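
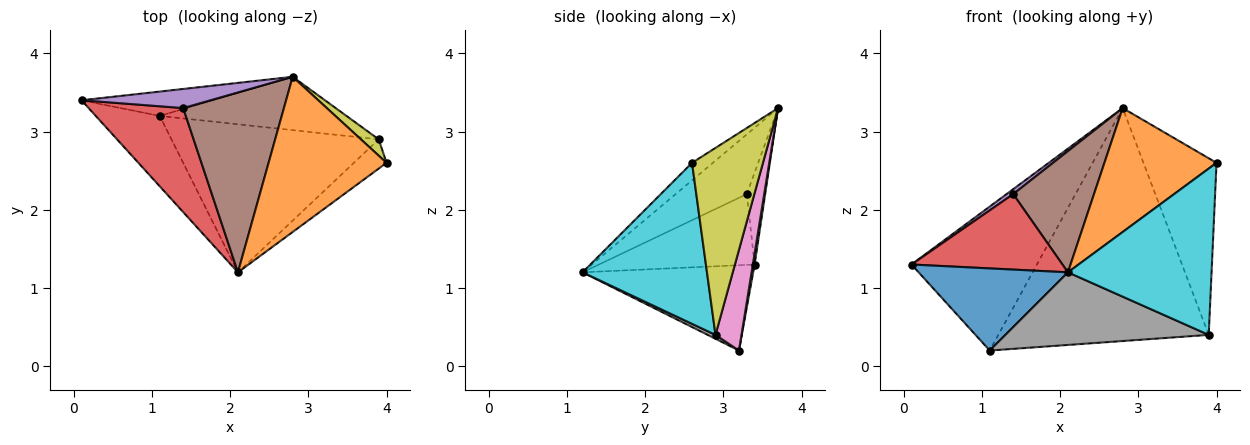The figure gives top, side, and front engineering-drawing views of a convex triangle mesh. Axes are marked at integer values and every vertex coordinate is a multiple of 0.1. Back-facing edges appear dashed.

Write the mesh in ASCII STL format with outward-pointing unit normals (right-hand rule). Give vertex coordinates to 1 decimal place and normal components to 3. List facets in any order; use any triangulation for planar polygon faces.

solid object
 facet normal -0.655 -0.573 -0.492
  outer loop
   vertex 1.1 3.2 0.2
   vertex 2.1 1.2 1.2
   vertex 0.1 3.4 1.3
  endloop
 endfacet
 facet normal -0.115 -0.620 0.776
  outer loop
   vertex 2.8 3.7 3.3
   vertex 2.1 1.2 1.2
   vertex 4.0 2.6 2.6
  endloop
 endfacet
 facet normal 0.014 0.986 -0.167
  outer loop
   vertex 2.8 3.7 3.3
   vertex 1.1 3.2 0.2
   vertex 0.1 3.4 1.3
  endloop
 endfacet
 facet normal -0.518 -0.502 0.692
  outer loop
   vertex 1.4 3.3 2.2
   vertex 0.1 3.4 1.3
   vertex 2.1 1.2 1.2
  endloop
 endfacet
 facet normal -0.568 -0.205 0.797
  outer loop
   vertex 1.4 3.3 2.2
   vertex 2.8 3.7 3.3
   vertex 0.1 3.4 1.3
  endloop
 endfacet
 facet normal -0.441 -0.501 0.744
  outer loop
   vertex 1.4 3.3 2.2
   vertex 2.1 1.2 1.2
   vertex 2.8 3.7 3.3
  endloop
 endfacet
 facet normal 0.120 0.968 -0.222
  outer loop
   vertex 3.9 2.9 0.4
   vertex 1.1 3.2 0.2
   vertex 2.8 3.7 3.3
  endloop
 endfacet
 facet normal 0.017 -0.440 -0.898
  outer loop
   vertex 3.9 2.9 0.4
   vertex 2.1 1.2 1.2
   vertex 1.1 3.2 0.2
  endloop
 endfacet
 facet normal 0.695 0.716 0.066
  outer loop
   vertex 3.9 2.9 0.4
   vertex 2.8 3.7 3.3
   vertex 4.0 2.6 2.6
  endloop
 endfacet
 facet normal 0.649 -0.749 -0.132
  outer loop
   vertex 3.9 2.9 0.4
   vertex 4.0 2.6 2.6
   vertex 2.1 1.2 1.2
  endloop
 endfacet
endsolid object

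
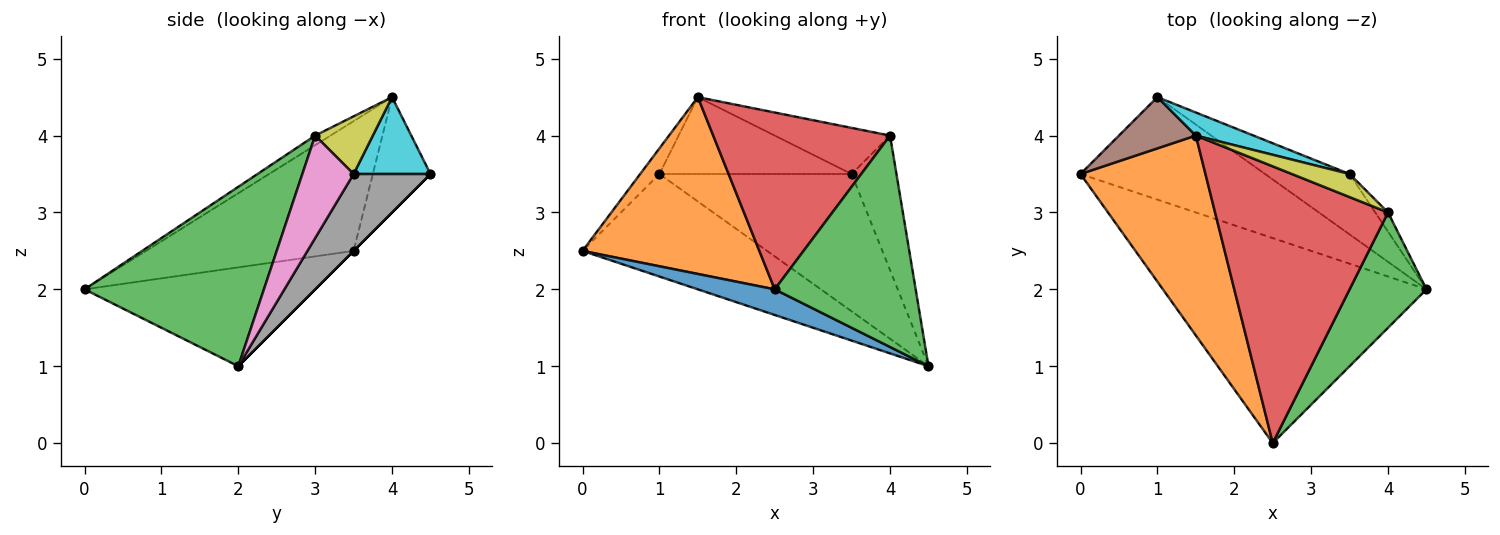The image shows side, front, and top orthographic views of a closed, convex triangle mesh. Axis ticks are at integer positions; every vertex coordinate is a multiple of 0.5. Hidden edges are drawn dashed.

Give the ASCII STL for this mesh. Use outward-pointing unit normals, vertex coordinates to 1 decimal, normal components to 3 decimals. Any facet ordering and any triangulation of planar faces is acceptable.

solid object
 facet normal -0.349 -0.116 -0.930
  outer loop
   vertex 2.5 0.0 2.0
   vertex 0.0 3.5 2.5
   vertex 4.5 2.0 1.0
  endloop
 endfacet
 facet normal -0.614 -0.523 0.591
  outer loop
   vertex 1.5 4.0 4.5
   vertex 0.0 3.5 2.5
   vertex 2.5 0.0 2.0
  endloop
 endfacet
 facet normal 0.745 -0.585 0.319
  outer loop
   vertex 4.0 3.0 4.0
   vertex 2.5 0.0 2.0
   vertex 4.5 2.0 1.0
  endloop
 endfacet
 facet normal -0.047 -0.538 0.842
  outer loop
   vertex 4.0 3.0 4.0
   vertex 1.5 4.0 4.5
   vertex 2.5 0.0 2.0
  endloop
 endfacet
 facet normal 0.000 0.707 -0.707
  outer loop
   vertex 1.0 4.5 3.5
   vertex 4.5 2.0 1.0
   vertex 0.0 3.5 2.5
  endloop
 endfacet
 facet normal -0.802 0.267 0.535
  outer loop
   vertex 1.0 4.5 3.5
   vertex 0.0 3.5 2.5
   vertex 1.5 4.0 4.5
  endloop
 endfacet
 facet normal 0.749 0.656 -0.094
  outer loop
   vertex 3.5 3.5 3.5
   vertex 4.0 3.0 4.0
   vertex 4.5 2.0 1.0
  endloop
 endfacet
 facet normal 0.344 0.860 -0.378
  outer loop
   vertex 3.5 3.5 3.5
   vertex 4.5 2.0 1.0
   vertex 1.0 4.5 3.5
  endloop
 endfacet
 facet normal 0.408 0.816 0.408
  outer loop
   vertex 3.5 3.5 3.5
   vertex 1.5 4.0 4.5
   vertex 4.0 3.0 4.0
  endloop
 endfacet
 facet normal 0.358 0.894 0.268
  outer loop
   vertex 3.5 3.5 3.5
   vertex 1.0 4.5 3.5
   vertex 1.5 4.0 4.5
  endloop
 endfacet
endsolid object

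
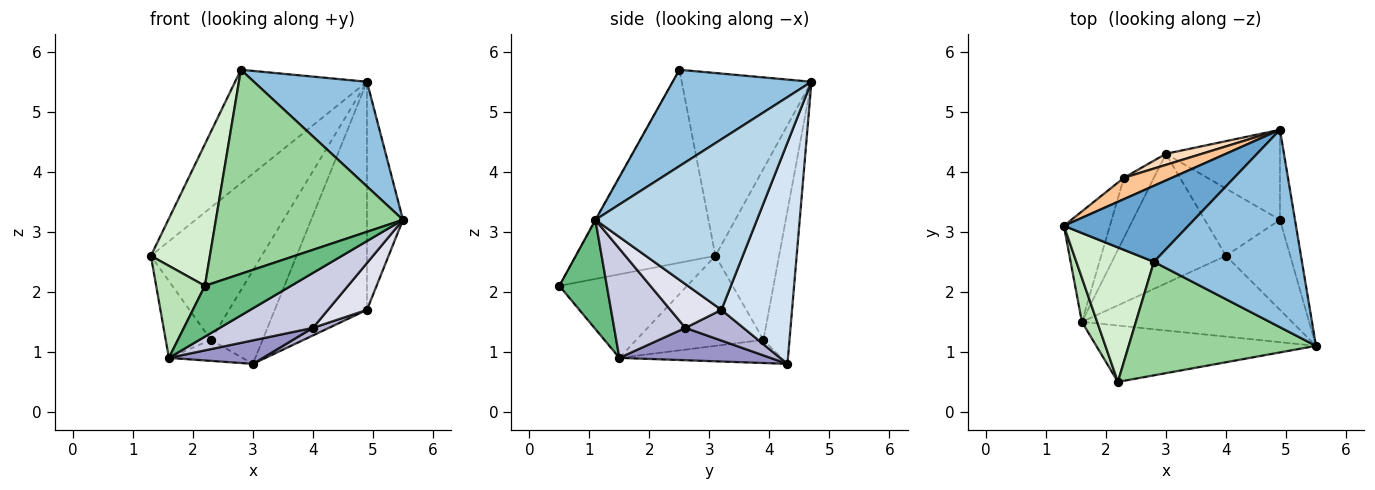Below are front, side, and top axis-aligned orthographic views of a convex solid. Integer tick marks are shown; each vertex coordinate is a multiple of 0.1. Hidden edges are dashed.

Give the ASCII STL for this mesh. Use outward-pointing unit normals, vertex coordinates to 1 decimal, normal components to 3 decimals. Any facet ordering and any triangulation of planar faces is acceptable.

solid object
 facet normal -0.633 0.643 0.431
  outer loop
   vertex 2.8 2.5 5.7
   vertex 4.9 4.7 5.5
   vertex 1.3 3.1 2.6
  endloop
 endfacet
 facet normal 0.498 -0.406 0.766
  outer loop
   vertex 2.8 2.5 5.7
   vertex 5.5 1.1 3.2
   vertex 4.9 4.7 5.5
  endloop
 endfacet
 facet normal 0.972 0.217 -0.086
  outer loop
   vertex 4.9 3.2 1.7
   vertex 4.9 4.7 5.5
   vertex 5.5 1.1 3.2
  endloop
 endfacet
 facet normal 0.580 0.758 -0.299
  outer loop
   vertex 4.9 3.2 1.7
   vertex 3.0 4.3 0.8
   vertex 4.9 4.7 5.5
  endloop
 endfacet
 facet normal -0.849 0.302 -0.434
  outer loop
   vertex 2.3 3.9 1.2
   vertex 1.6 1.5 0.9
   vertex 1.3 3.1 2.6
  endloop
 endfacet
 facet normal -0.589 0.267 -0.763
  outer loop
   vertex 2.3 3.9 1.2
   vertex 3.0 4.3 0.8
   vertex 1.6 1.5 0.9
  endloop
 endfacet
 facet normal -0.493 0.859 0.138
  outer loop
   vertex 2.3 3.9 1.2
   vertex 1.3 3.1 2.6
   vertex 4.9 4.7 5.5
  endloop
 endfacet
 facet normal -0.447 0.888 0.105
  outer loop
   vertex 2.3 3.9 1.2
   vertex 4.9 4.7 5.5
   vertex 3.0 4.3 0.8
  endloop
 endfacet
 facet normal 0.346 -0.628 -0.697
  outer loop
   vertex 2.2 0.5 2.1
   vertex 1.6 1.5 0.9
   vertex 5.5 1.1 3.2
  endloop
 endfacet
 facet normal -0.003 -0.874 0.486
  outer loop
   vertex 2.2 0.5 2.1
   vertex 5.5 1.1 3.2
   vertex 2.8 2.5 5.7
  endloop
 endfacet
 facet normal -0.921 -0.351 0.168
  outer loop
   vertex 2.2 0.5 2.1
   vertex 1.3 3.1 2.6
   vertex 1.6 1.5 0.9
  endloop
 endfacet
 facet normal -0.864 -0.366 0.347
  outer loop
   vertex 2.2 0.5 2.1
   vertex 2.8 2.5 5.7
   vertex 1.3 3.1 2.6
  endloop
 endfacet
 facet normal 0.276 -0.172 -0.946
  outer loop
   vertex 4.0 2.6 1.4
   vertex 1.6 1.5 0.9
   vertex 3.0 4.3 0.8
  endloop
 endfacet
 facet normal 0.376 -0.104 -0.921
  outer loop
   vertex 4.0 2.6 1.4
   vertex 3.0 4.3 0.8
   vertex 4.9 3.2 1.7
  endloop
 endfacet
 facet normal 0.395 -0.517 -0.760
  outer loop
   vertex 4.0 2.6 1.4
   vertex 5.5 1.1 3.2
   vertex 1.6 1.5 0.9
  endloop
 endfacet
 facet normal 0.517 -0.395 -0.760
  outer loop
   vertex 4.0 2.6 1.4
   vertex 4.9 3.2 1.7
   vertex 5.5 1.1 3.2
  endloop
 endfacet
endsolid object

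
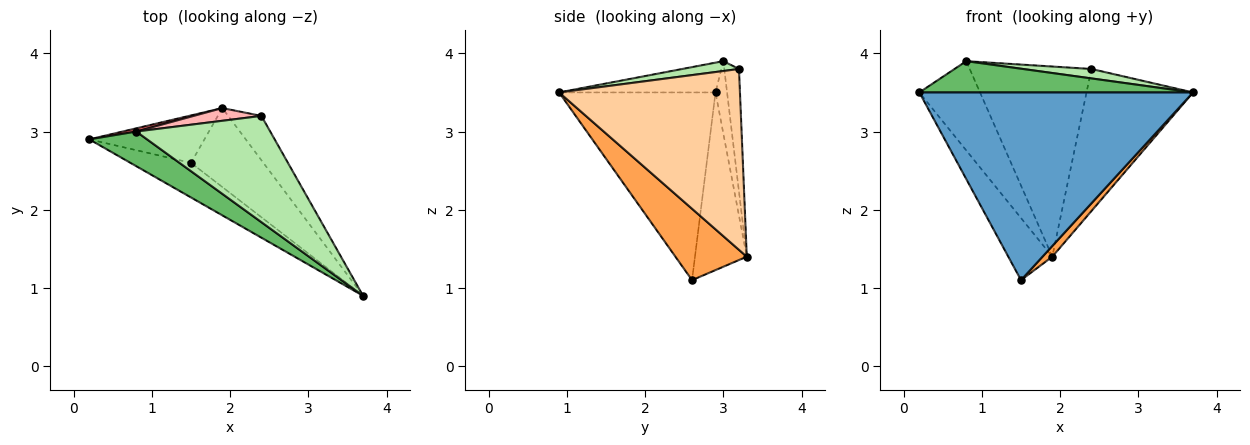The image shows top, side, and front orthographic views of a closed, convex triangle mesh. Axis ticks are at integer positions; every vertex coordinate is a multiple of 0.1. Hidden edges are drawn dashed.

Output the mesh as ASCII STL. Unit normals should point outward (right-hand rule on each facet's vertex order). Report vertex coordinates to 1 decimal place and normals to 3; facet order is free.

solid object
 facet normal -0.490 -0.857 -0.158
  outer loop
   vertex 1.5 2.6 1.1
   vertex 3.7 0.9 3.5
   vertex 0.2 2.9 3.5
  endloop
 endfacet
 facet normal -0.683 0.580 -0.443
  outer loop
   vertex 1.5 2.6 1.1
   vertex 0.2 2.9 3.5
   vertex 1.9 3.3 1.4
  endloop
 endfacet
 facet normal 0.699 -0.096 -0.709
  outer loop
   vertex 1.5 2.6 1.1
   vertex 1.9 3.3 1.4
   vertex 3.7 0.9 3.5
  endloop
 endfacet
 facet normal 0.851 0.501 -0.156
  outer loop
   vertex 2.4 3.2 3.8
   vertex 3.7 0.9 3.5
   vertex 1.9 3.3 1.4
  endloop
 endfacet
 facet normal -0.358 -0.626 0.693
  outer loop
   vertex 0.8 3.0 3.9
   vertex 0.2 2.9 3.5
   vertex 3.7 0.9 3.5
  endloop
 endfacet
 facet normal 0.073 -0.088 0.993
  outer loop
   vertex 0.8 3.0 3.9
   vertex 3.7 0.9 3.5
   vertex 2.4 3.2 3.8
  endloop
 endfacet
 facet normal -0.187 0.982 0.035
  outer loop
   vertex 0.8 3.0 3.9
   vertex 1.9 3.3 1.4
   vertex 0.2 2.9 3.5
  endloop
 endfacet
 facet normal -0.120 0.991 0.066
  outer loop
   vertex 0.8 3.0 3.9
   vertex 2.4 3.2 3.8
   vertex 1.9 3.3 1.4
  endloop
 endfacet
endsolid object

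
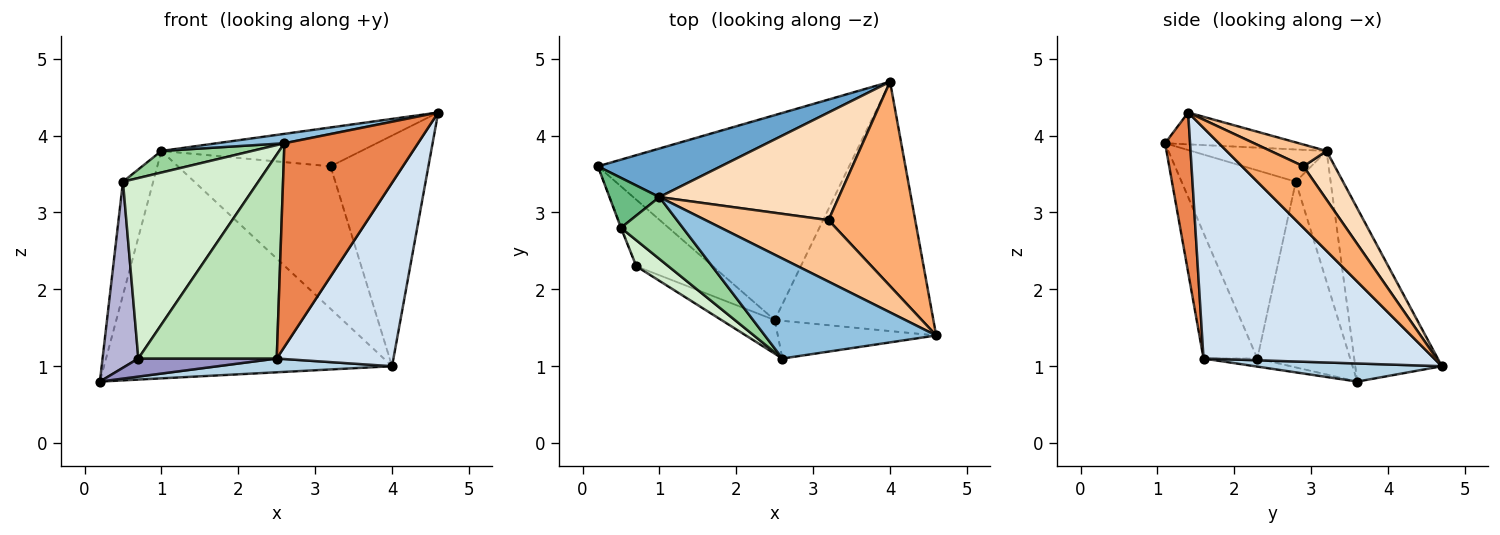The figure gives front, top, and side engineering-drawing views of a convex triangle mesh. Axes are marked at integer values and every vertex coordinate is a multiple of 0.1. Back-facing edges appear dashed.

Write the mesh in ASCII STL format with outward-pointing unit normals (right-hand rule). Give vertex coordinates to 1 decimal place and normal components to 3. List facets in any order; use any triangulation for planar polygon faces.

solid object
 facet normal -0.282 0.938 0.200
  outer loop
   vertex 1.0 3.2 3.8
   vertex 4.0 4.7 1.0
   vertex 0.2 3.6 0.8
  endloop
 endfacet
 facet normal -0.182 -0.092 0.979
  outer loop
   vertex 1.0 3.2 3.8
   vertex 2.6 1.1 3.9
   vertex 4.6 1.4 4.3
  endloop
 endfacet
 facet normal 0.072 -0.067 -0.995
  outer loop
   vertex 2.5 1.6 1.1
   vertex 0.2 3.6 0.8
   vertex 4.0 4.7 1.0
  endloop
 endfacet
 facet normal 0.760 -0.385 -0.523
  outer loop
   vertex 2.5 1.6 1.1
   vertex 4.0 4.7 1.0
   vertex 4.6 1.4 4.3
  endloop
 endfacet
 facet normal 0.181 -0.967 -0.179
  outer loop
   vertex 2.5 1.6 1.1
   vertex 4.6 1.4 4.3
   vertex 2.6 1.1 3.9
  endloop
 endfacet
 facet normal 0.426 0.677 0.600
  outer loop
   vertex 3.2 2.9 3.6
   vertex 4.6 1.4 4.3
   vertex 4.0 4.7 1.0
  endloop
 endfacet
 facet normal 0.148 0.528 0.836
  outer loop
   vertex 3.2 2.9 3.6
   vertex 1.0 3.2 3.8
   vertex 4.6 1.4 4.3
  endloop
 endfacet
 facet normal 0.161 0.787 0.595
  outer loop
   vertex 3.2 2.9 3.6
   vertex 4.0 4.7 1.0
   vertex 1.0 3.2 3.8
  endloop
 endfacet
 facet normal -0.726 0.630 0.277
  outer loop
   vertex 0.5 2.8 3.4
   vertex 1.0 3.2 3.8
   vertex 0.2 3.6 0.8
  endloop
 endfacet
 facet normal -0.441 -0.296 0.847
  outer loop
   vertex 0.5 2.8 3.4
   vertex 2.6 1.1 3.9
   vertex 1.0 3.2 3.8
  endloop
 endfacet
 facet normal -0.358 -0.921 -0.152
  outer loop
   vertex 0.7 2.3 1.1
   vertex 2.5 1.6 1.1
   vertex 2.6 1.1 3.9
  endloop
 endfacet
 facet normal -0.641 -0.760 0.109
  outer loop
   vertex 0.7 2.3 1.1
   vertex 2.6 1.1 3.9
   vertex 0.5 2.8 3.4
  endloop
 endfacet
 facet normal -0.101 -0.261 -0.960
  outer loop
   vertex 0.7 2.3 1.1
   vertex 0.2 3.6 0.8
   vertex 2.5 1.6 1.1
  endloop
 endfacet
 facet normal -0.933 -0.360 -0.003
  outer loop
   vertex 0.7 2.3 1.1
   vertex 0.5 2.8 3.4
   vertex 0.2 3.6 0.8
  endloop
 endfacet
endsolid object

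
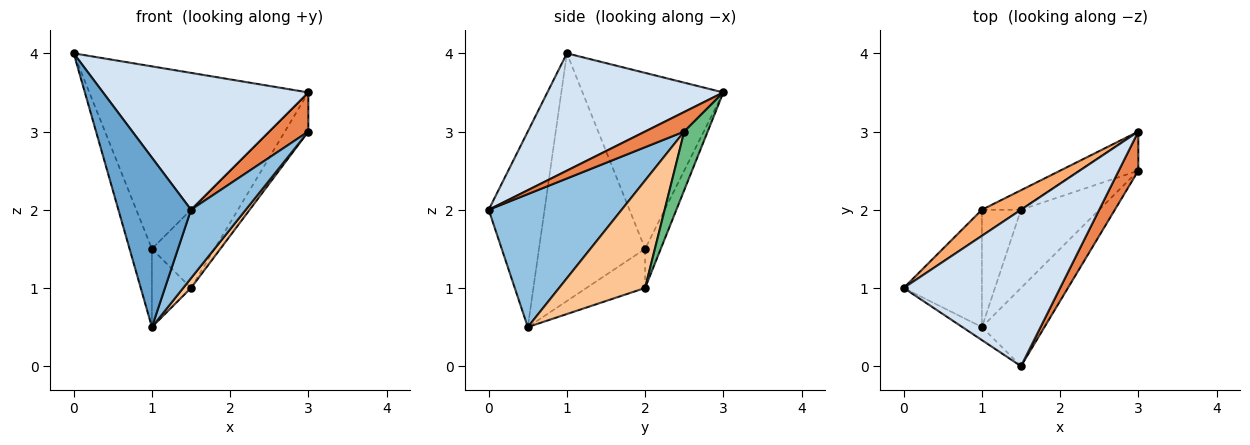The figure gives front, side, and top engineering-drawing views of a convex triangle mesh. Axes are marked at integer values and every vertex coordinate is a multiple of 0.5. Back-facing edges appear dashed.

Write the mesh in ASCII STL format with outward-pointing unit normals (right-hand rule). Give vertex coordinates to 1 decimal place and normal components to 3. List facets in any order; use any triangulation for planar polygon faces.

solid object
 facet normal -0.609 -0.791 -0.061
  outer loop
   vertex 1.0 0.5 0.5
   vertex 1.5 0.0 2.0
   vertex 0.0 1.0 4.0
  endloop
 endfacet
 facet normal 0.848 -0.349 -0.399
  outer loop
   vertex 1.0 0.5 0.5
   vertex 3.0 2.5 3.0
   vertex 1.5 0.0 2.0
  endloop
 endfacet
 facet normal -0.935 0.197 -0.295
  outer loop
   vertex 1.0 2.0 1.5
   vertex 1.0 0.5 0.5
   vertex 0.0 1.0 4.0
  endloop
 endfacet
 facet normal 0.492 -0.573 0.655
  outer loop
   vertex 3.0 3.0 3.5
   vertex 0.0 1.0 4.0
   vertex 1.5 0.0 2.0
  endloop
 endfacet
 facet normal 0.577 -0.577 0.577
  outer loop
   vertex 3.0 3.0 3.5
   vertex 1.5 0.0 2.0
   vertex 3.0 2.5 3.0
  endloop
 endfacet
 facet normal -0.537 0.835 0.119
  outer loop
   vertex 3.0 3.0 3.5
   vertex 1.0 2.0 1.5
   vertex 0.0 1.0 4.0
  endloop
 endfacet
 facet normal 0.807 -0.073 -0.587
  outer loop
   vertex 1.5 2.0 1.0
   vertex 3.0 2.5 3.0
   vertex 1.0 0.5 0.5
  endloop
 endfacet
 facet normal -0.640 0.426 -0.640
  outer loop
   vertex 1.5 2.0 1.0
   vertex 1.0 0.5 0.5
   vertex 1.0 2.0 1.5
  endloop
 endfacet
 facet normal 0.577 0.577 -0.577
  outer loop
   vertex 1.5 2.0 1.0
   vertex 3.0 3.0 3.5
   vertex 3.0 2.5 3.0
  endloop
 endfacet
 facet normal -0.236 0.943 -0.236
  outer loop
   vertex 1.5 2.0 1.0
   vertex 1.0 2.0 1.5
   vertex 3.0 3.0 3.5
  endloop
 endfacet
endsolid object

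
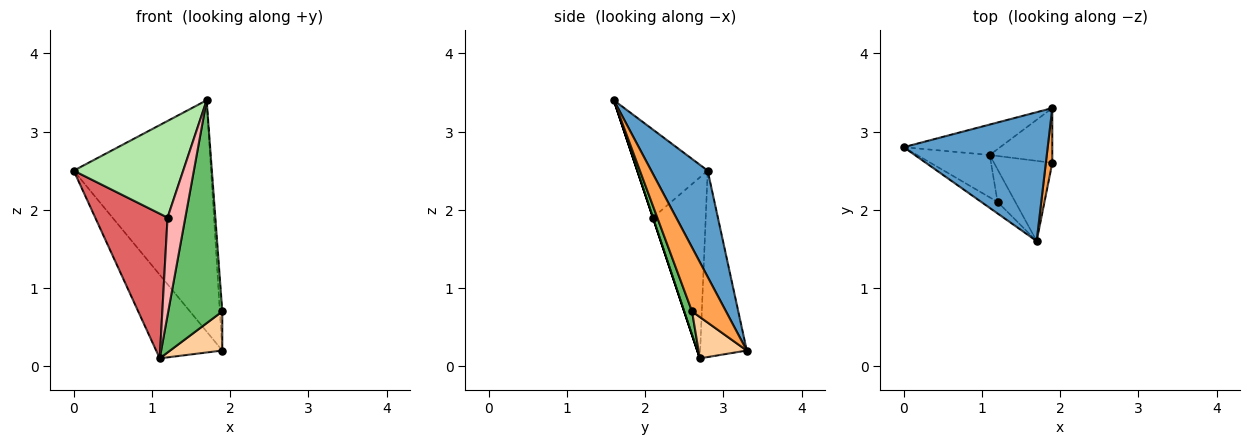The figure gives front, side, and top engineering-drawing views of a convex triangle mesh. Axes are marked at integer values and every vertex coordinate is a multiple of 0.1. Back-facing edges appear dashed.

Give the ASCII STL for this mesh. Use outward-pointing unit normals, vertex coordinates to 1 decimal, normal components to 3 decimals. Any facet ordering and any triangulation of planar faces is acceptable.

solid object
 facet normal 0.338 0.822 0.458
  outer loop
   vertex 1.7 1.6 3.4
   vertex 1.9 3.3 0.2
   vertex 0.0 2.8 2.5
  endloop
 endfacet
 facet normal -0.552 0.783 -0.286
  outer loop
   vertex 1.1 2.7 0.1
   vertex 0.0 2.8 2.5
   vertex 1.9 3.3 0.2
  endloop
 endfacet
 facet normal 0.992 0.071 0.100
  outer loop
   vertex 1.9 2.6 0.7
   vertex 1.9 3.3 0.2
   vertex 1.7 1.6 3.4
  endloop
 endfacet
 facet normal 0.474 -0.512 -0.717
  outer loop
   vertex 1.9 2.6 0.7
   vertex 1.1 2.7 0.1
   vertex 1.9 3.3 0.2
  endloop
 endfacet
 facet normal 0.135 -0.932 -0.335
  outer loop
   vertex 1.9 2.6 0.7
   vertex 1.7 1.6 3.4
   vertex 1.1 2.7 0.1
  endloop
 endfacet
 facet normal -0.538 -0.837 -0.100
  outer loop
   vertex 1.2 2.1 1.9
   vertex 1.7 1.6 3.4
   vertex 0.0 2.8 2.5
  endloop
 endfacet
 facet normal -0.574 -0.786 -0.230
  outer loop
   vertex 1.2 2.1 1.9
   vertex 0.0 2.8 2.5
   vertex 1.1 2.7 0.1
  endloop
 endfacet
 facet normal 0.000 -0.949 -0.316
  outer loop
   vertex 1.2 2.1 1.9
   vertex 1.1 2.7 0.1
   vertex 1.7 1.6 3.4
  endloop
 endfacet
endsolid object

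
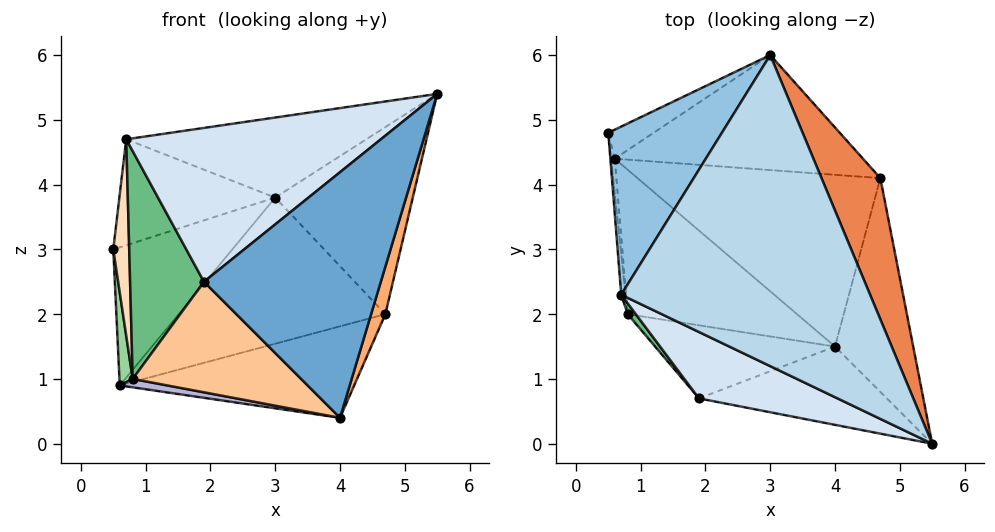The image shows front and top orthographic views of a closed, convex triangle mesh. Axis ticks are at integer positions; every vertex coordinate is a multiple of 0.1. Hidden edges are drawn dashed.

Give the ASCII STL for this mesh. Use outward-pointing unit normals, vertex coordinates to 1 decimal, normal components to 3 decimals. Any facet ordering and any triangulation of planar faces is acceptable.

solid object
 facet normal 0.059 -0.951 -0.303
  outer loop
   vertex 1.9 0.7 2.5
   vertex 4.0 1.5 0.4
   vertex 5.5 0.0 5.4
  endloop
 endfacet
 facet normal -0.466 0.472 0.749
  outer loop
   vertex 0.7 2.3 4.7
   vertex 3.0 6.0 3.8
   vertex 0.5 4.8 3.0
  endloop
 endfacet
 facet normal -0.022 0.249 0.968
  outer loop
   vertex 0.7 2.3 4.7
   vertex 5.5 0.0 5.4
   vertex 3.0 6.0 3.8
  endloop
 endfacet
 facet normal -0.446 -0.822 0.355
  outer loop
   vertex 0.7 2.3 4.7
   vertex 1.9 0.7 2.5
   vertex 5.5 0.0 5.4
  endloop
 endfacet
 facet normal 0.837 0.437 0.330
  outer loop
   vertex 4.7 4.1 2.0
   vertex 3.0 6.0 3.8
   vertex 5.5 0.0 5.4
  endloop
 endfacet
 facet normal 0.950 -0.068 -0.305
  outer loop
   vertex 4.7 4.1 2.0
   vertex 5.5 0.0 5.4
   vertex 4.0 1.5 0.4
  endloop
 endfacet
 facet normal -0.228 -0.812 -0.537
  outer loop
   vertex 0.8 2.0 1.0
   vertex 4.0 1.5 0.4
   vertex 1.9 0.7 2.5
  endloop
 endfacet
 facet normal -0.995 -0.093 -0.019
  outer loop
   vertex 0.8 2.0 1.0
   vertex 0.7 2.3 4.7
   vertex 0.5 4.8 3.0
  endloop
 endfacet
 facet normal -0.780 -0.626 0.030
  outer loop
   vertex 0.8 2.0 1.0
   vertex 1.9 0.7 2.5
   vertex 0.7 2.3 4.7
  endloop
 endfacet
 facet normal -0.996 -0.084 -0.031
  outer loop
   vertex 0.6 4.4 0.9
   vertex 0.8 2.0 1.0
   vertex 0.5 4.8 3.0
  endloop
 endfacet
 facet normal -0.375 0.907 -0.191
  outer loop
   vertex 0.6 4.4 0.9
   vertex 0.5 4.8 3.0
   vertex 3.0 6.0 3.8
  endloop
 endfacet
 facet normal 0.218 0.767 -0.604
  outer loop
   vertex 0.6 4.4 0.9
   vertex 3.0 6.0 3.8
   vertex 4.7 4.1 2.0
  endloop
 endfacet
 facet normal 0.262 0.454 -0.852
  outer loop
   vertex 0.6 4.4 0.9
   vertex 4.7 4.1 2.0
   vertex 4.0 1.5 0.4
  endloop
 endfacet
 facet normal -0.193 -0.057 -0.980
  outer loop
   vertex 0.6 4.4 0.9
   vertex 4.0 1.5 0.4
   vertex 0.8 2.0 1.0
  endloop
 endfacet
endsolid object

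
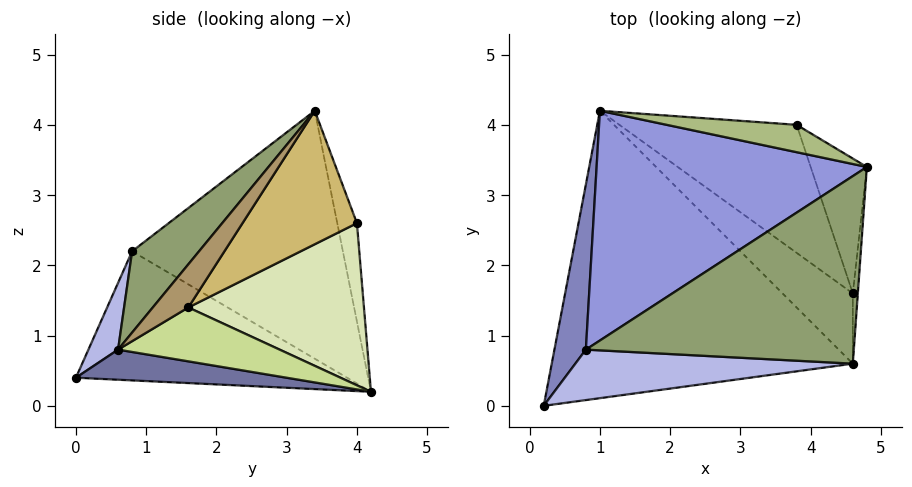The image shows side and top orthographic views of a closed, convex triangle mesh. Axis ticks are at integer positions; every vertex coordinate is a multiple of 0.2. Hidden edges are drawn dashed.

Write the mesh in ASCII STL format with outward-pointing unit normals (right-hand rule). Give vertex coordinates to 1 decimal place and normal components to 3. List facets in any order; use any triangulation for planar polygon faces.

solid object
 facet normal 0.099 -0.066 -0.993
  outer loop
   vertex 4.6 0.6 0.8
   vertex 0.2 0.0 0.4
   vertex 1.0 4.2 0.2
  endloop
 endfacet
 facet normal -0.953 0.193 0.232
  outer loop
   vertex 0.8 0.8 2.2
   vertex 1.0 4.2 0.2
   vertex 0.2 0.0 0.4
  endloop
 endfacet
 facet normal -0.611 0.428 0.666
  outer loop
   vertex 0.8 0.8 2.2
   vertex 4.8 3.4 4.2
   vertex 1.0 4.2 0.2
  endloop
 endfacet
 facet normal 0.091 -0.921 0.379
  outer loop
   vertex 0.8 0.8 2.2
   vertex 0.2 0.0 0.4
   vertex 4.6 0.6 0.8
  endloop
 endfacet
 facet normal 0.187 -0.764 0.618
  outer loop
   vertex 0.8 0.8 2.2
   vertex 4.6 0.6 0.8
   vertex 4.8 3.4 4.2
  endloop
 endfacet
 facet normal -0.402 0.746 0.531
  outer loop
   vertex 3.8 4.0 2.6
   vertex 1.0 4.2 0.2
   vertex 4.8 3.4 4.2
  endloop
 endfacet
 facet normal 0.549 0.430 -0.717
  outer loop
   vertex 4.6 1.6 1.4
   vertex 4.6 0.6 0.8
   vertex 1.0 4.2 0.2
  endloop
 endfacet
 facet normal 0.580 0.511 -0.634
  outer loop
   vertex 4.6 1.6 1.4
   vertex 1.0 4.2 0.2
   vertex 3.8 4.0 2.6
  endloop
 endfacet
 facet normal 0.991 0.069 -0.115
  outer loop
   vertex 4.6 1.6 1.4
   vertex 4.8 3.4 4.2
   vertex 4.6 0.6 0.8
  endloop
 endfacet
 facet normal 0.824 0.448 -0.347
  outer loop
   vertex 4.6 1.6 1.4
   vertex 3.8 4.0 2.6
   vertex 4.8 3.4 4.2
  endloop
 endfacet
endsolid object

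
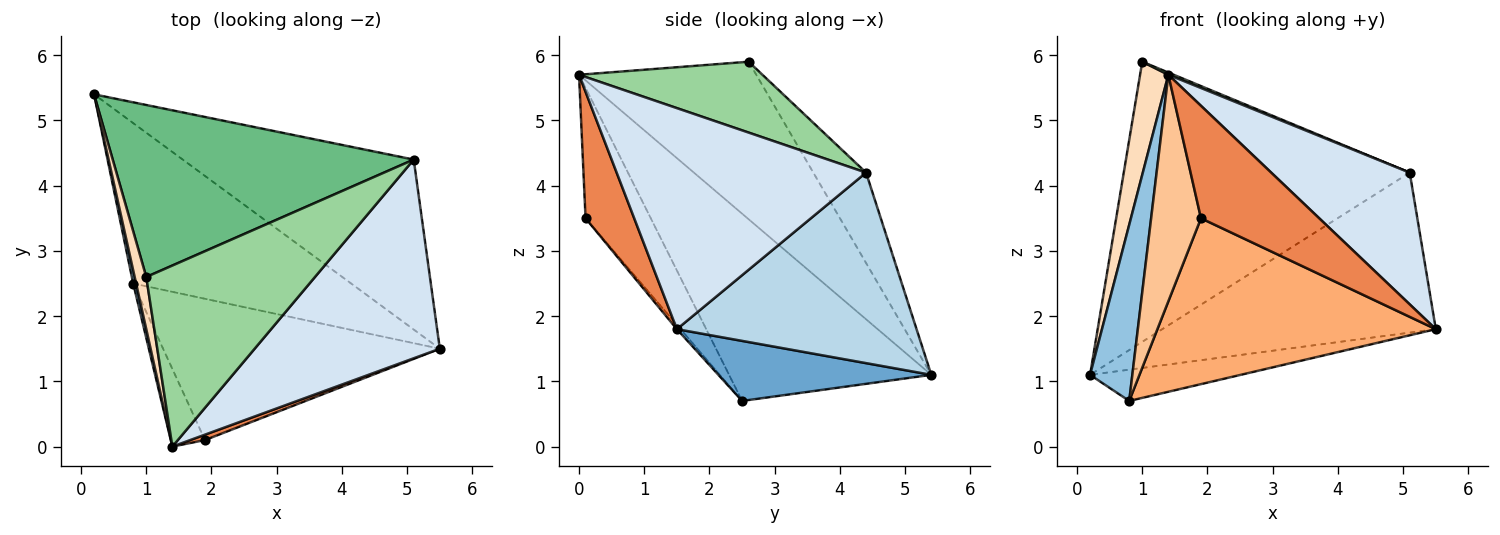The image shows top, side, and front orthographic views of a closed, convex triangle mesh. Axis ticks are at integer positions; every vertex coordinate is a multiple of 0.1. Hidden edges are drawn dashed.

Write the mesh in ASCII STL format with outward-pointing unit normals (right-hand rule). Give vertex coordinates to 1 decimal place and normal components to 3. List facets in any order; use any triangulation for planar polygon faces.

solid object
 facet normal 0.261 0.185 -0.947
  outer loop
   vertex 0.8 2.5 0.7
   vertex 0.2 5.4 1.1
   vertex 5.5 1.5 1.8
  endloop
 endfacet
 facet normal -0.979 -0.205 0.015
  outer loop
   vertex 0.8 2.5 0.7
   vertex 1.4 0.0 5.7
   vertex 0.2 5.4 1.1
  endloop
 endfacet
 facet normal 0.515 0.588 -0.624
  outer loop
   vertex 5.1 4.4 4.2
   vertex 5.5 1.5 1.8
   vertex 0.2 5.4 1.1
  endloop
 endfacet
 facet normal 0.705 -0.392 0.591
  outer loop
   vertex 5.1 4.4 4.2
   vertex 1.4 0.0 5.7
   vertex 5.5 1.5 1.8
  endloop
 endfacet
 facet normal 0.380 -0.924 0.044
  outer loop
   vertex 1.9 0.1 3.5
   vertex 5.5 1.5 1.8
   vertex 1.4 0.0 5.7
  endloop
 endfacet
 facet normal -0.010 -0.761 -0.648
  outer loop
   vertex 1.9 0.1 3.5
   vertex 0.8 2.5 0.7
   vertex 5.5 1.5 1.8
  endloop
 endfacet
 facet normal -0.778 -0.594 -0.204
  outer loop
   vertex 1.9 0.1 3.5
   vertex 1.4 0.0 5.7
   vertex 0.8 2.5 0.7
  endloop
 endfacet
 facet normal -0.985 -0.157 0.073
  outer loop
   vertex 1.0 2.6 5.9
   vertex 0.2 5.4 1.1
   vertex 1.4 0.0 5.7
  endloop
 endfacet
 facet normal -0.155 0.842 0.517
  outer loop
   vertex 1.0 2.6 5.9
   vertex 5.1 4.4 4.2
   vertex 0.2 5.4 1.1
  endloop
 endfacet
 facet normal 0.387 -0.011 0.922
  outer loop
   vertex 1.0 2.6 5.9
   vertex 1.4 0.0 5.7
   vertex 5.1 4.4 4.2
  endloop
 endfacet
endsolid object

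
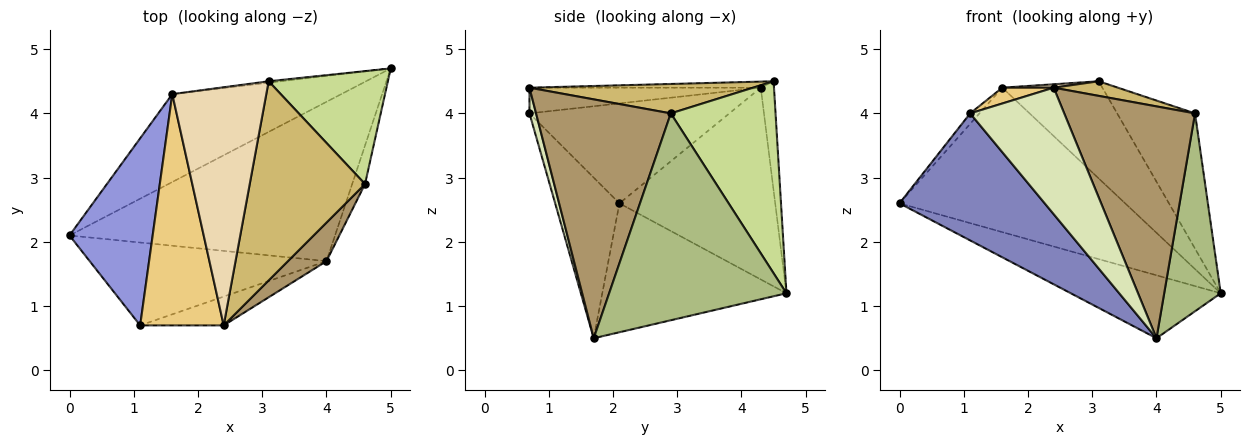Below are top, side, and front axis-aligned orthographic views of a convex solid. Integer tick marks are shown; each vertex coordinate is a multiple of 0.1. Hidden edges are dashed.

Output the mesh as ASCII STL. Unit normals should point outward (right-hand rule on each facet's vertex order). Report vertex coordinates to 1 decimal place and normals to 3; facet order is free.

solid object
 facet normal -0.412 0.335 -0.848
  outer loop
   vertex 4.0 1.7 0.5
   vertex 0.0 2.1 2.6
   vertex 5.0 4.7 1.2
  endloop
 endfacet
 facet normal -0.348 -0.785 -0.512
  outer loop
   vertex 1.1 0.7 4.0
   vertex 0.0 2.1 2.6
   vertex 4.0 1.7 0.5
  endloop
 endfacet
 facet normal -0.768 0.036 0.639
  outer loop
   vertex 1.6 4.3 4.4
   vertex 0.0 2.1 2.6
   vertex 1.1 0.7 4.0
  endloop
 endfacet
 facet normal -0.508 0.736 -0.448
  outer loop
   vertex 1.6 4.3 4.4
   vertex 5.0 4.7 1.2
   vertex 0.0 2.1 2.6
  endloop
 endfacet
 facet normal -0.131 0.991 -0.015
  outer loop
   vertex 1.6 4.3 4.4
   vertex 3.1 4.5 4.5
   vertex 5.0 4.7 1.2
  endloop
 endfacet
 facet normal 0.951 -0.303 -0.059
  outer loop
   vertex 4.6 2.9 4.0
   vertex 4.0 1.7 0.5
   vertex 5.0 4.7 1.2
  endloop
 endfacet
 facet normal 0.718 0.534 0.446
  outer loop
   vertex 4.6 2.9 4.0
   vertex 5.0 4.7 1.2
   vertex 3.1 4.5 4.5
  endloop
 endfacet
 facet normal 0.068 -0.973 -0.221
  outer loop
   vertex 2.4 0.7 4.4
   vertex 1.1 0.7 4.0
   vertex 4.0 1.7 0.5
  endloop
 endfacet
 facet normal 0.713 -0.692 0.115
  outer loop
   vertex 2.4 0.7 4.4
   vertex 4.0 1.7 0.5
   vertex 4.6 2.9 4.0
  endloop
 endfacet
 facet normal 0.247 -0.071 0.967
  outer loop
   vertex 2.4 0.7 4.4
   vertex 4.6 2.9 4.0
   vertex 3.1 4.5 4.5
  endloop
 endfacet
 facet normal -0.293 -0.065 0.954
  outer loop
   vertex 2.4 0.7 4.4
   vertex 1.6 4.3 4.4
   vertex 1.1 0.7 4.0
  endloop
 endfacet
 facet normal -0.065 -0.014 0.998
  outer loop
   vertex 2.4 0.7 4.4
   vertex 3.1 4.5 4.5
   vertex 1.6 4.3 4.4
  endloop
 endfacet
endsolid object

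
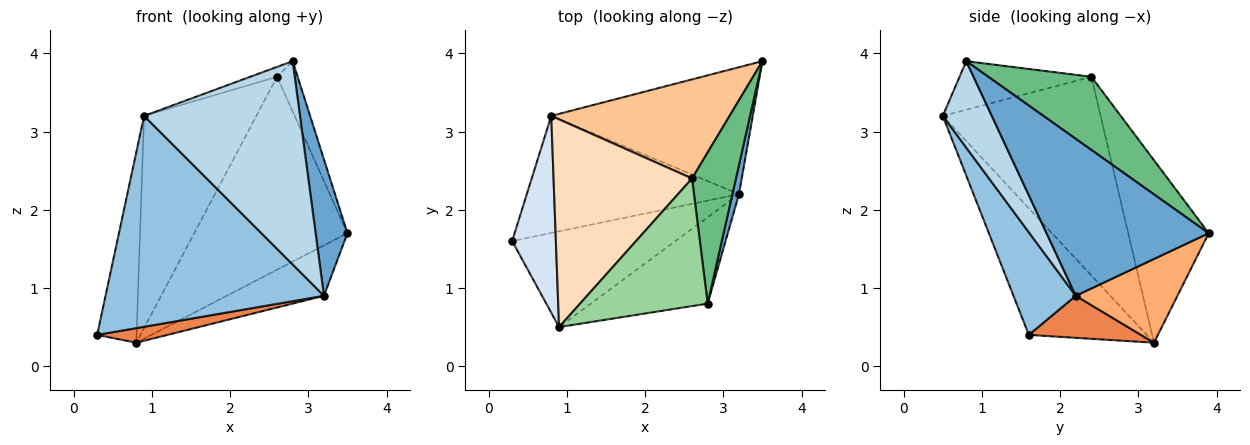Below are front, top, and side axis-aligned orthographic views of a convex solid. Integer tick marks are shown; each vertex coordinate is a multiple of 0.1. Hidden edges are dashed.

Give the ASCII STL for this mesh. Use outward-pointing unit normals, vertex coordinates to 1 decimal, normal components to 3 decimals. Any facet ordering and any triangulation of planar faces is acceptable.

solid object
 facet normal 0.980 -0.192 0.041
  outer loop
   vertex 3.2 2.2 0.9
   vertex 3.5 3.9 1.7
   vertex 2.8 0.8 3.9
  endloop
 endfacet
 facet normal 0.251 -0.881 -0.400
  outer loop
   vertex 3.2 2.2 0.9
   vertex 0.9 0.5 3.2
   vertex 0.3 1.6 0.4
  endloop
 endfacet
 facet normal 0.278 -0.884 -0.376
  outer loop
   vertex 3.2 2.2 0.9
   vertex 2.8 0.8 3.9
   vertex 0.9 0.5 3.2
  endloop
 endfacet
 facet normal -0.901 0.301 0.311
  outer loop
   vertex 0.8 3.2 0.3
   vertex 0.3 1.6 0.4
   vertex 0.9 0.5 3.2
  endloop
 endfacet
 facet normal 0.193 -0.121 -0.974
  outer loop
   vertex 0.8 3.2 0.3
   vertex 3.2 2.2 0.9
   vertex 0.3 1.6 0.4
  endloop
 endfacet
 facet normal 0.360 0.344 -0.867
  outer loop
   vertex 0.8 3.2 0.3
   vertex 3.5 3.9 1.7
   vertex 3.2 2.2 0.9
  endloop
 endfacet
 facet normal -0.423 0.806 0.414
  outer loop
   vertex 2.6 2.4 3.7
   vertex 3.5 3.9 1.7
   vertex 0.8 3.2 0.3
  endloop
 endfacet
 facet normal -0.709 0.504 0.494
  outer loop
   vertex 2.6 2.4 3.7
   vertex 0.8 3.2 0.3
   vertex 0.9 0.5 3.2
  endloop
 endfacet
 facet normal 0.845 0.169 0.507
  outer loop
   vertex 2.6 2.4 3.7
   vertex 2.8 0.8 3.9
   vertex 3.5 3.9 1.7
  endloop
 endfacet
 facet normal -0.355 0.072 0.932
  outer loop
   vertex 2.6 2.4 3.7
   vertex 0.9 0.5 3.2
   vertex 2.8 0.8 3.9
  endloop
 endfacet
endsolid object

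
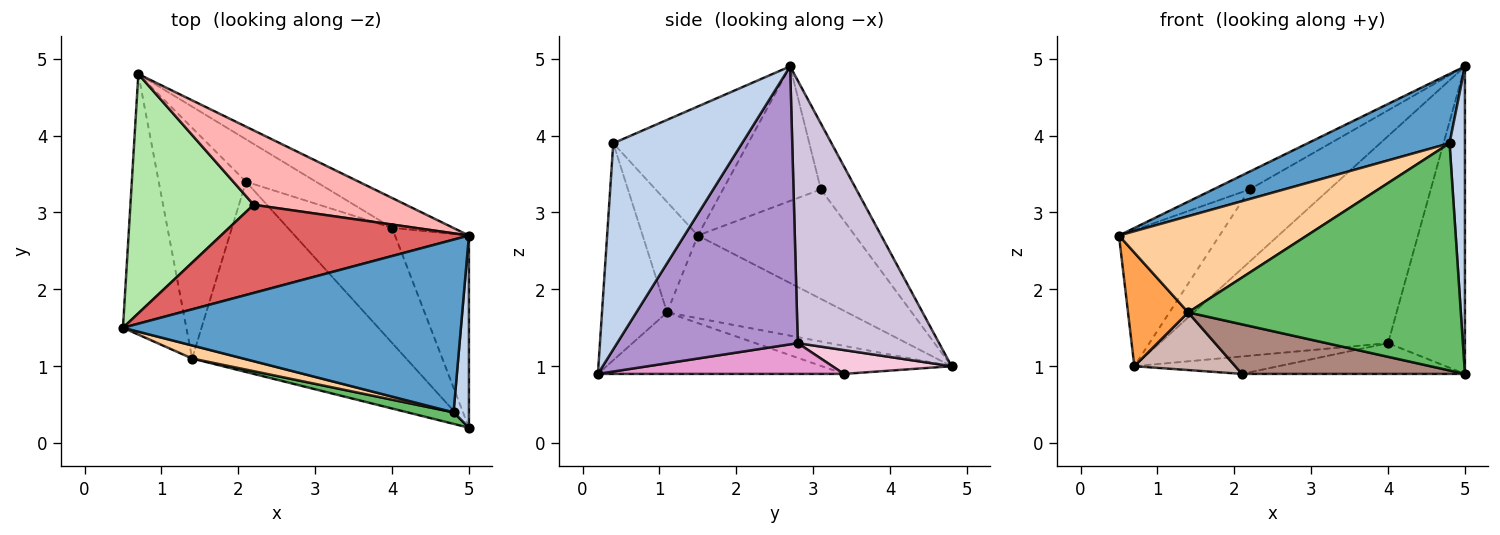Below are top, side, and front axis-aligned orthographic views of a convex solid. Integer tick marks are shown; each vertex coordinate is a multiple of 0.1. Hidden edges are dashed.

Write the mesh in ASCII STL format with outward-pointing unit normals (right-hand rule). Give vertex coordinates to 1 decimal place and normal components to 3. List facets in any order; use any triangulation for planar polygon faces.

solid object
 facet normal -0.334 -0.351 0.875
  outer loop
   vertex 4.8 0.4 3.9
   vertex 5.0 2.7 4.9
   vertex 0.5 1.5 2.7
  endloop
 endfacet
 facet normal 0.990 -0.118 0.074
  outer loop
   vertex 4.8 0.4 3.9
   vertex 5.0 0.2 0.9
   vertex 5.0 2.7 4.9
  endloop
 endfacet
 facet normal -0.767 -0.256 -0.588
  outer loop
   vertex 1.4 1.1 1.7
   vertex 0.5 1.5 2.7
   vertex 0.7 4.8 1.0
  endloop
 endfacet
 facet normal -0.279 -0.951 0.129
  outer loop
   vertex 1.4 1.1 1.7
   vertex 4.8 0.4 3.9
   vertex 0.5 1.5 2.7
  endloop
 endfacet
 facet normal -0.232 -0.971 0.049
  outer loop
   vertex 1.4 1.1 1.7
   vertex 5.0 0.2 0.9
   vertex 4.8 0.4 3.9
  endloop
 endfacet
 facet normal -0.611 0.391 0.688
  outer loop
   vertex 2.2 3.1 3.3
   vertex 0.7 4.8 1.0
   vertex 0.5 1.5 2.7
  endloop
 endfacet
 facet normal -0.470 0.174 0.865
  outer loop
   vertex 2.2 3.1 3.3
   vertex 0.5 1.5 2.7
   vertex 5.0 2.7 4.9
  endloop
 endfacet
 facet normal -0.296 0.665 0.685
  outer loop
   vertex 2.2 3.1 3.3
   vertex 5.0 2.7 4.9
   vertex 0.7 4.8 1.0
  endloop
 endfacet
 facet normal 0.894 0.380 -0.238
  outer loop
   vertex 4.0 2.8 1.3
   vertex 5.0 2.7 4.9
   vertex 5.0 0.2 0.9
  endloop
 endfacet
 facet normal 0.523 0.844 -0.122
  outer loop
   vertex 4.0 2.8 1.3
   vertex 0.7 4.8 1.0
   vertex 5.0 2.7 4.9
  endloop
 endfacet
 facet normal -0.268 -0.243 -0.932
  outer loop
   vertex 2.1 3.4 0.9
   vertex 5.0 0.2 0.9
   vertex 1.4 1.1 1.7
  endloop
 endfacet
 facet normal -0.298 -0.232 -0.926
  outer loop
   vertex 2.1 3.4 0.9
   vertex 1.4 1.1 1.7
   vertex 0.7 4.8 1.0
  endloop
 endfacet
 facet normal 0.274 0.248 -0.929
  outer loop
   vertex 2.1 3.4 0.9
   vertex 4.0 2.8 1.3
   vertex 5.0 0.2 0.9
  endloop
 endfacet
 facet normal 0.300 0.363 -0.882
  outer loop
   vertex 2.1 3.4 0.9
   vertex 0.7 4.8 1.0
   vertex 4.0 2.8 1.3
  endloop
 endfacet
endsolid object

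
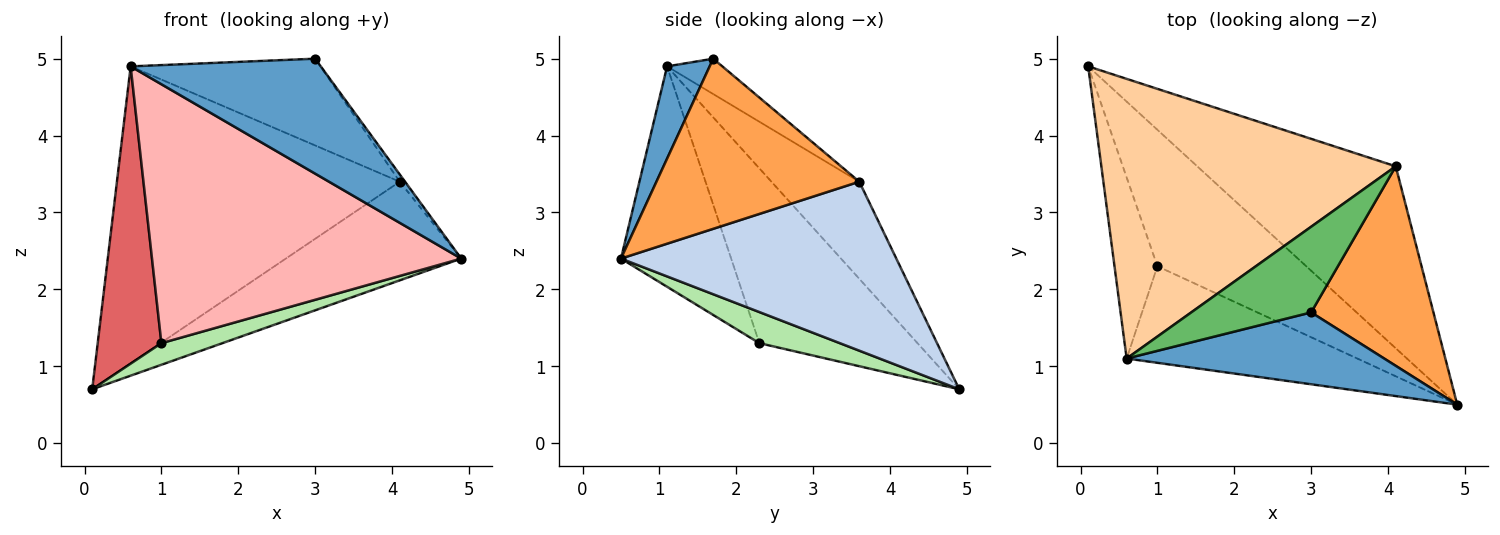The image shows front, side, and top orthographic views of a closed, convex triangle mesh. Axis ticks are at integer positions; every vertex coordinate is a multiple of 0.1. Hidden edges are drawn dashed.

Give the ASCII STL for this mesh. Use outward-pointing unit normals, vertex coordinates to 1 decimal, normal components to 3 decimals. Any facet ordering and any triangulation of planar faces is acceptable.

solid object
 facet normal 0.187 -0.833 0.521
  outer loop
   vertex 0.6 1.1 4.9
   vertex 4.9 0.5 2.4
   vertex 3.0 1.7 5.0
  endloop
 endfacet
 facet normal 0.599 0.382 -0.704
  outer loop
   vertex 4.1 3.6 3.4
   vertex 4.9 0.5 2.4
   vertex 0.1 4.9 0.7
  endloop
 endfacet
 facet normal 0.812 0.021 0.583
  outer loop
   vertex 4.1 3.6 3.4
   vertex 3.0 1.7 5.0
   vertex 4.9 0.5 2.4
  endloop
 endfacet
 facet normal -0.221 0.710 0.669
  outer loop
   vertex 4.1 3.6 3.4
   vertex 0.1 4.9 0.7
   vertex 0.6 1.1 4.9
  endloop
 endfacet
 facet normal -0.203 0.697 0.688
  outer loop
   vertex 4.1 3.6 3.4
   vertex 0.6 1.1 4.9
   vertex 3.0 1.7 5.0
  endloop
 endfacet
 facet normal 0.202 -0.153 -0.967
  outer loop
   vertex 1.0 2.3 1.3
   vertex 0.1 4.9 0.7
   vertex 4.9 0.5 2.4
  endloop
 endfacet
 facet normal -0.904 -0.364 -0.222
  outer loop
   vertex 1.0 2.3 1.3
   vertex 0.6 1.1 4.9
   vertex 0.1 4.9 0.7
  endloop
 endfacet
 facet normal -0.317 -0.889 -0.331
  outer loop
   vertex 1.0 2.3 1.3
   vertex 4.9 0.5 2.4
   vertex 0.6 1.1 4.9
  endloop
 endfacet
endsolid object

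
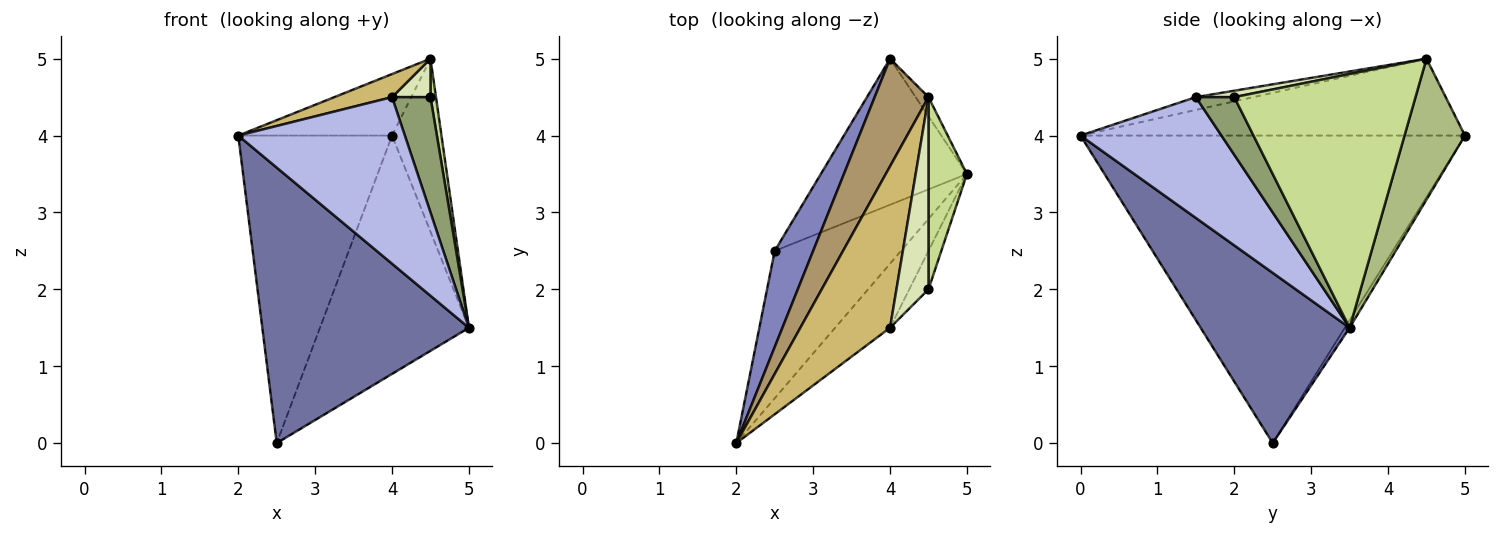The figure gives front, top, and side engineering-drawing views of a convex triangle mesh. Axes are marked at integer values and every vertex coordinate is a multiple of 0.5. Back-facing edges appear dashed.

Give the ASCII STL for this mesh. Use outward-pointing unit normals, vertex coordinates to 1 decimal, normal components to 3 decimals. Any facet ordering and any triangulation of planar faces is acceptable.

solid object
 facet normal 0.536 -0.744 -0.398
  outer loop
   vertex 2.5 2.5 0.0
   vertex 5.0 3.5 1.5
   vertex 2.0 0.0 4.0
  endloop
 endfacet
 facet normal -0.922 0.369 0.115
  outer loop
   vertex 2.5 2.5 0.0
   vertex 2.0 0.0 4.0
   vertex 4.0 5.0 4.0
  endloop
 endfacet
 facet normal -0.027 0.852 -0.522
  outer loop
   vertex 2.5 2.5 0.0
   vertex 4.0 5.0 4.0
   vertex 5.0 3.5 1.5
  endloop
 endfacet
 facet normal 0.620 -0.732 -0.282
  outer loop
   vertex 4.0 1.5 4.5
   vertex 2.0 0.0 4.0
   vertex 5.0 3.5 1.5
  endloop
 endfacet
 facet normal 0.688 -0.688 -0.229
  outer loop
   vertex 4.0 1.5 4.5
   vertex 5.0 3.5 1.5
   vertex 4.5 2.0 4.5
  endloop
 endfacet
 facet normal 0.772 0.632 -0.070
  outer loop
   vertex 4.5 4.5 5.0
   vertex 5.0 3.5 1.5
   vertex 4.0 5.0 4.0
  endloop
 endfacet
 facet normal 0.988 -0.030 0.150
  outer loop
   vertex 4.5 4.5 5.0
   vertex 4.5 2.0 4.5
   vertex 5.0 3.5 1.5
  endloop
 endfacet
 facet normal 0.192 -0.192 0.962
  outer loop
   vertex 4.5 4.5 5.0
   vertex 4.0 1.5 4.5
   vertex 4.5 2.0 4.5
  endloop
 endfacet
 facet normal -0.778 0.311 0.545
  outer loop
   vertex 4.5 4.5 5.0
   vertex 4.0 5.0 4.0
   vertex 2.0 0.0 4.0
  endloop
 endfacet
 facet normal -0.140 -0.140 0.980
  outer loop
   vertex 4.5 4.5 5.0
   vertex 2.0 0.0 4.0
   vertex 4.0 1.5 4.5
  endloop
 endfacet
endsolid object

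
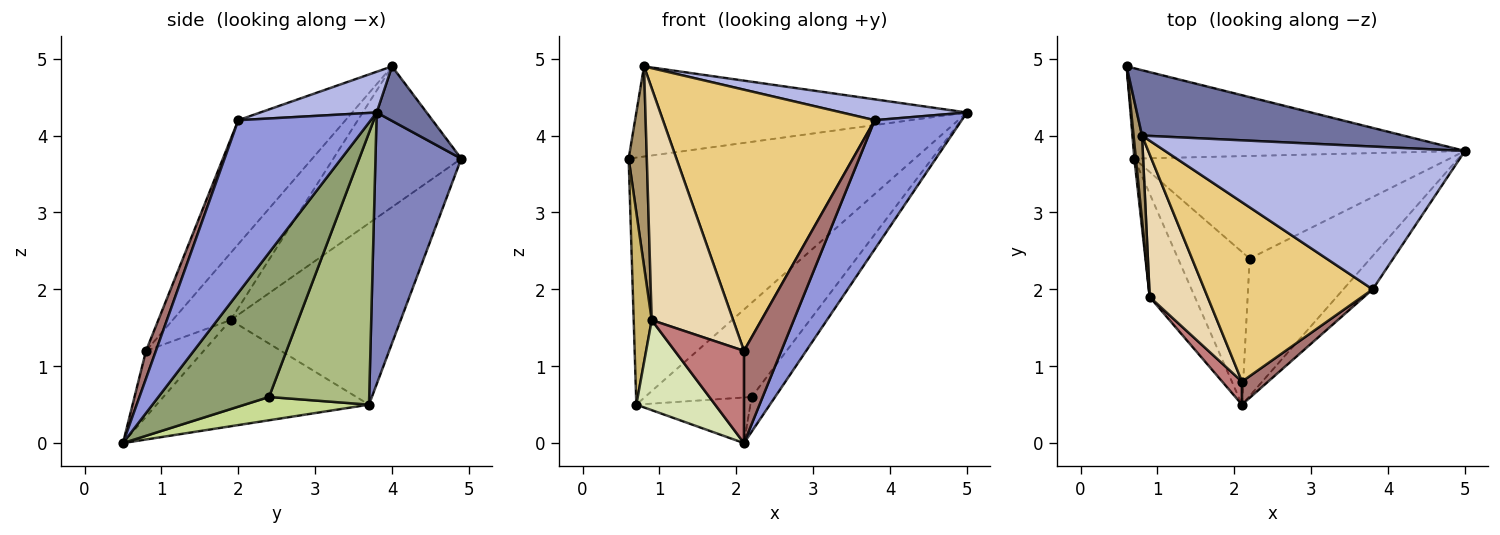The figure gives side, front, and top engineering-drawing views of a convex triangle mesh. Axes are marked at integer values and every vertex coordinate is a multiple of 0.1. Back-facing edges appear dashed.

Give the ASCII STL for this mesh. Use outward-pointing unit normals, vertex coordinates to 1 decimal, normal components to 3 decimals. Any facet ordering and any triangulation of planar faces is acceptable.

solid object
 facet normal 0.121 0.804 0.583
  outer loop
   vertex 0.8 4.0 4.9
   vertex 5.0 3.8 4.3
   vertex 0.6 4.9 3.7
  endloop
 endfacet
 facet normal 0.271 0.904 -0.331
  outer loop
   vertex 0.7 3.7 0.5
   vertex 0.6 4.9 3.7
   vertex 5.0 3.8 4.3
  endloop
 endfacet
 facet normal 0.827 -0.544 -0.141
  outer loop
   vertex 3.8 2.0 4.2
   vertex 2.1 0.5 0.0
   vertex 5.0 3.8 4.3
  endloop
 endfacet
 facet normal 0.133 -0.143 0.981
  outer loop
   vertex 3.8 2.0 4.2
   vertex 5.0 3.8 4.3
   vertex 0.8 4.0 4.9
  endloop
 endfacet
 facet normal 0.757 0.160 -0.633
  outer loop
   vertex 2.2 2.4 0.6
   vertex 5.0 3.8 4.3
   vertex 2.1 0.5 0.0
  endloop
 endfacet
 facet normal 0.536 0.571 -0.622
  outer loop
   vertex 2.2 2.4 0.6
   vertex 0.7 3.7 0.5
   vertex 5.0 3.8 4.3
  endloop
 endfacet
 facet normal 0.298 0.273 -0.915
  outer loop
   vertex 2.2 2.4 0.6
   vertex 2.1 0.5 0.0
   vertex 0.7 3.7 0.5
  endloop
 endfacet
 facet normal -0.871 -0.323 -0.370
  outer loop
   vertex 0.9 1.9 1.6
   vertex 0.7 3.7 0.5
   vertex 2.1 0.5 0.0
  endloop
 endfacet
 facet normal -0.988 -0.140 0.059
  outer loop
   vertex 0.9 1.9 1.6
   vertex 0.8 4.0 4.9
   vertex 0.6 4.9 3.7
  endloop
 endfacet
 facet normal -0.994 -0.105 0.008
  outer loop
   vertex 0.9 1.9 1.6
   vertex 0.6 4.9 3.7
   vertex 0.7 3.7 0.5
  endloop
 endfacet
 facet normal -0.385 -0.761 0.523
  outer loop
   vertex 2.1 0.8 1.2
   vertex 3.8 2.0 4.2
   vertex 0.8 4.0 4.9
  endloop
 endfacet
 facet normal -0.518 -0.728 0.448
  outer loop
   vertex 2.1 0.8 1.2
   vertex 0.8 4.0 4.9
   vertex 0.9 1.9 1.6
  endloop
 endfacet
 facet normal 0.249 -0.940 0.235
  outer loop
   vertex 2.1 0.8 1.2
   vertex 2.1 0.5 0.0
   vertex 3.8 2.0 4.2
  endloop
 endfacet
 facet normal -0.629 -0.754 0.189
  outer loop
   vertex 2.1 0.8 1.2
   vertex 0.9 1.9 1.6
   vertex 2.1 0.5 0.0
  endloop
 endfacet
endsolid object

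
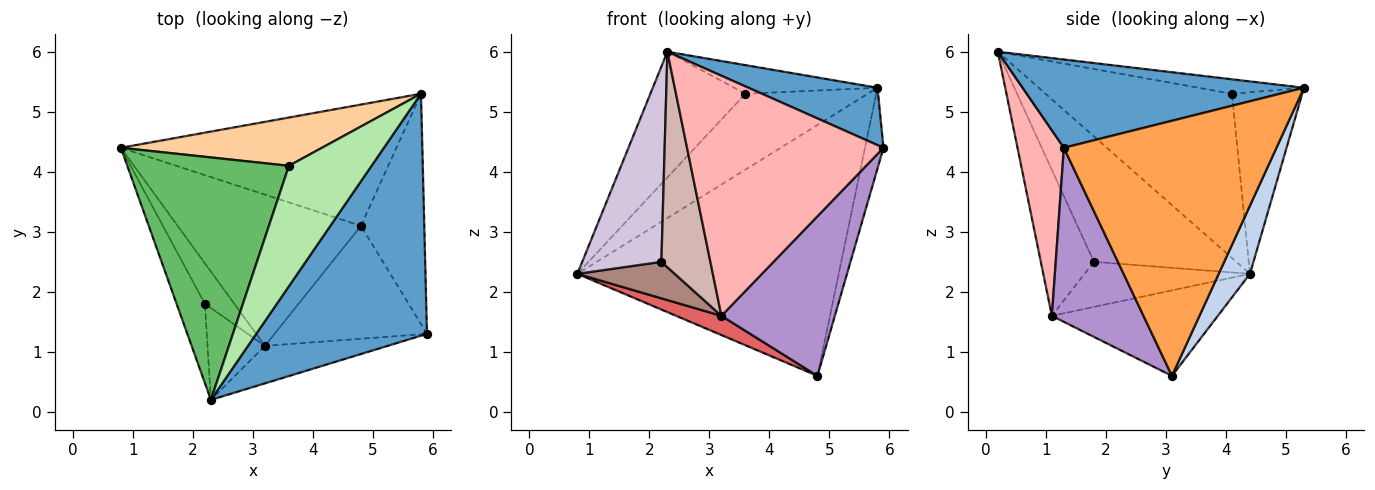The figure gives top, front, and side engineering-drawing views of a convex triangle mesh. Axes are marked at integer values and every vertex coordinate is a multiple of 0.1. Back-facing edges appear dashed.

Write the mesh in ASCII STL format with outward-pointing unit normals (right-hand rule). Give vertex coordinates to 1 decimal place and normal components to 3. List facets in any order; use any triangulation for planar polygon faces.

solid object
 facet normal 0.449 -0.206 0.869
  outer loop
   vertex 2.3 0.2 6.0
   vertex 5.9 1.3 4.4
   vertex 5.8 5.3 5.4
  endloop
 endfacet
 facet normal 0.107 0.895 -0.433
  outer loop
   vertex 4.8 3.1 0.6
   vertex 0.8 4.4 2.3
   vertex 5.8 5.3 5.4
  endloop
 endfacet
 facet normal 0.967 0.084 -0.240
  outer loop
   vertex 4.8 3.1 0.6
   vertex 5.8 5.3 5.4
   vertex 5.9 1.3 4.4
  endloop
 endfacet
 facet normal -0.436 0.759 0.483
  outer loop
   vertex 3.6 4.1 5.3
   vertex 5.8 5.3 5.4
   vertex 0.8 4.4 2.3
  endloop
 endfacet
 facet normal -0.670 0.342 0.659
  outer loop
   vertex 3.6 4.1 5.3
   vertex 0.8 4.4 2.3
   vertex 2.3 0.2 6.0
  endloop
 endfacet
 facet normal -0.168 0.228 0.959
  outer loop
   vertex 3.6 4.1 5.3
   vertex 2.3 0.2 6.0
   vertex 5.8 5.3 5.4
  endloop
 endfacet
 facet normal -0.420 -0.114 -0.900
  outer loop
   vertex 3.2 1.1 1.6
   vertex 0.8 4.4 2.3
   vertex 4.8 3.1 0.6
  endloop
 endfacet
 facet normal 0.227 -0.962 -0.150
  outer loop
   vertex 3.2 1.1 1.6
   vertex 5.9 1.3 4.4
   vertex 2.3 0.2 6.0
  endloop
 endfacet
 facet normal 0.551 -0.681 -0.482
  outer loop
   vertex 3.2 1.1 1.6
   vertex 4.8 3.1 0.6
   vertex 5.9 1.3 4.4
  endloop
 endfacet
 facet normal -0.858 -0.477 -0.193
  outer loop
   vertex 2.2 1.8 2.5
   vertex 2.3 0.2 6.0
   vertex 0.8 4.4 2.3
  endloop
 endfacet
 facet normal -0.751 -0.442 -0.491
  outer loop
   vertex 2.2 1.8 2.5
   vertex 0.8 4.4 2.3
   vertex 3.2 1.1 1.6
  endloop
 endfacet
 facet normal -0.706 -0.652 -0.278
  outer loop
   vertex 2.2 1.8 2.5
   vertex 3.2 1.1 1.6
   vertex 2.3 0.2 6.0
  endloop
 endfacet
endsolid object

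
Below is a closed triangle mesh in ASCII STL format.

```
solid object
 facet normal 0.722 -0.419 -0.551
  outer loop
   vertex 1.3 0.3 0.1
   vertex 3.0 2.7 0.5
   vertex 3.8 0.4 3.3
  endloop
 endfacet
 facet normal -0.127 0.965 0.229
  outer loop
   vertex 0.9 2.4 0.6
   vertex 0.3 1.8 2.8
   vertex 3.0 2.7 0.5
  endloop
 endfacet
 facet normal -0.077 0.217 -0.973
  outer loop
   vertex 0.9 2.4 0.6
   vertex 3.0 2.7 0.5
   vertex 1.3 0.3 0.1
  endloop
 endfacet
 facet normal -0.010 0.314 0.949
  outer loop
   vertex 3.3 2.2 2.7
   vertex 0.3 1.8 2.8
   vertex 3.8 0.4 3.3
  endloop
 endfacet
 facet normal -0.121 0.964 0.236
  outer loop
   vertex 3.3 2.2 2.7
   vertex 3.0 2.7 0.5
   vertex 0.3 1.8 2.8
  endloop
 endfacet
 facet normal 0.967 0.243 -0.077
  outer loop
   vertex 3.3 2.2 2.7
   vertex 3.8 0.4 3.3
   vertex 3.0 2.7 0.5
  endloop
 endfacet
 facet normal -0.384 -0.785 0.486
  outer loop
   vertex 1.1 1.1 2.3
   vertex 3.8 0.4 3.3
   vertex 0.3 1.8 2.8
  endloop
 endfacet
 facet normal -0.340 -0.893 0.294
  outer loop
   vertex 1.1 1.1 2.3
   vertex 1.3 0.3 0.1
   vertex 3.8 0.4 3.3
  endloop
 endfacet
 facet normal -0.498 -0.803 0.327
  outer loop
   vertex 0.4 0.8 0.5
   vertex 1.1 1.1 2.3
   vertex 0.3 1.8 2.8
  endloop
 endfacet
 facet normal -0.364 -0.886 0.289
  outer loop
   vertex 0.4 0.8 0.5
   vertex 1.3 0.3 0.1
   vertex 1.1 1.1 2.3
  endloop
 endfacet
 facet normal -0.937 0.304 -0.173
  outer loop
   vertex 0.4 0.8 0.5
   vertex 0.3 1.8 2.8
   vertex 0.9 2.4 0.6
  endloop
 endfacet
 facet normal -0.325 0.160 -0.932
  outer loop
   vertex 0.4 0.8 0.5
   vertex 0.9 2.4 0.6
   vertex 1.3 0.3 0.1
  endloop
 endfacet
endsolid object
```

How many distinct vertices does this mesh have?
8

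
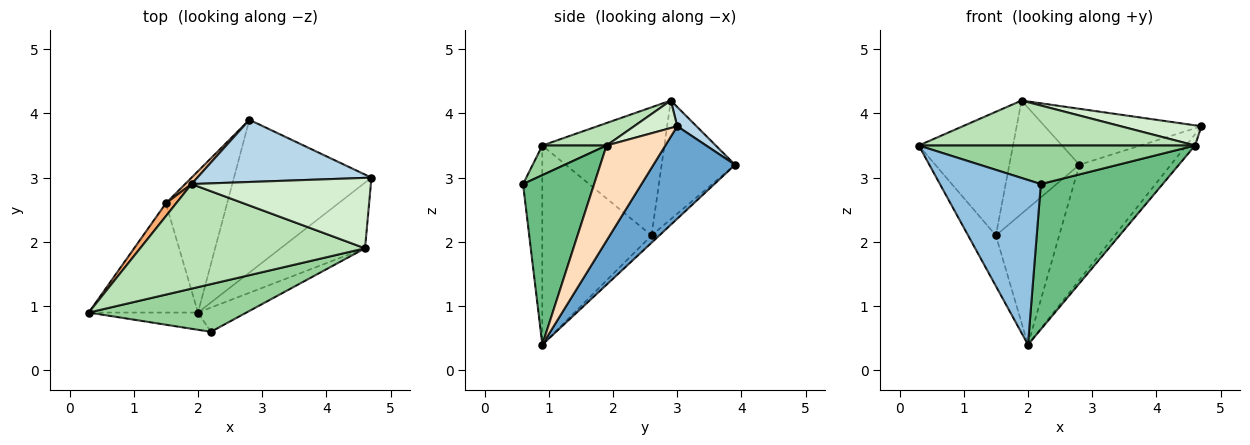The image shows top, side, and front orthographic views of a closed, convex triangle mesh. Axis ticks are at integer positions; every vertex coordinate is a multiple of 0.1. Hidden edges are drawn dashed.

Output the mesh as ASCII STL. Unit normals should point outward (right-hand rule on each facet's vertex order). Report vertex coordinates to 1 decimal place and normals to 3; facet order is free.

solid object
 facet normal 0.473 0.530 -0.703
  outer loop
   vertex 2.0 0.9 0.4
   vertex 2.8 3.9 3.2
   vertex 4.7 3.0 3.8
  endloop
 endfacet
 facet normal -0.187 -0.977 -0.102
  outer loop
   vertex 2.2 0.6 2.9
   vertex 0.3 0.9 3.5
   vertex 2.0 0.9 0.4
  endloop
 endfacet
 facet normal 0.082 0.667 0.741
  outer loop
   vertex 1.9 2.9 4.2
   vertex 4.7 3.0 3.8
   vertex 2.8 3.9 3.2
  endloop
 endfacet
 facet normal -0.856 0.218 -0.469
  outer loop
   vertex 1.5 2.6 2.1
   vertex 2.0 0.9 0.4
   vertex 0.3 0.9 3.5
  endloop
 endfacet
 facet normal -0.085 0.692 -0.717
  outer loop
   vertex 1.5 2.6 2.1
   vertex 2.8 3.9 3.2
   vertex 2.0 0.9 0.4
  endloop
 endfacet
 facet normal -0.790 0.610 0.063
  outer loop
   vertex 1.5 2.6 2.1
   vertex 0.3 0.9 3.5
   vertex 1.9 2.9 4.2
  endloop
 endfacet
 facet normal -0.723 0.690 0.039
  outer loop
   vertex 1.5 2.6 2.1
   vertex 1.9 2.9 4.2
   vertex 2.8 3.9 3.2
  endloop
 endfacet
 facet normal 0.743 0.112 -0.660
  outer loop
   vertex 4.6 1.9 3.5
   vertex 2.0 0.9 0.4
   vertex 4.7 3.0 3.8
  endloop
 endfacet
 facet normal 0.499 -0.855 -0.142
  outer loop
   vertex 4.6 1.9 3.5
   vertex 2.2 0.6 2.9
   vertex 2.0 0.9 0.4
  endloop
 endfacet
 facet normal 0.145 -0.622 0.769
  outer loop
   vertex 4.6 1.9 3.5
   vertex 0.3 0.9 3.5
   vertex 2.2 0.6 2.9
  endloop
 endfacet
 facet normal 0.091 -0.393 0.915
  outer loop
   vertex 4.6 1.9 3.5
   vertex 1.9 2.9 4.2
   vertex 0.3 0.9 3.5
  endloop
 endfacet
 facet normal 0.146 -0.273 0.951
  outer loop
   vertex 4.6 1.9 3.5
   vertex 4.7 3.0 3.8
   vertex 1.9 2.9 4.2
  endloop
 endfacet
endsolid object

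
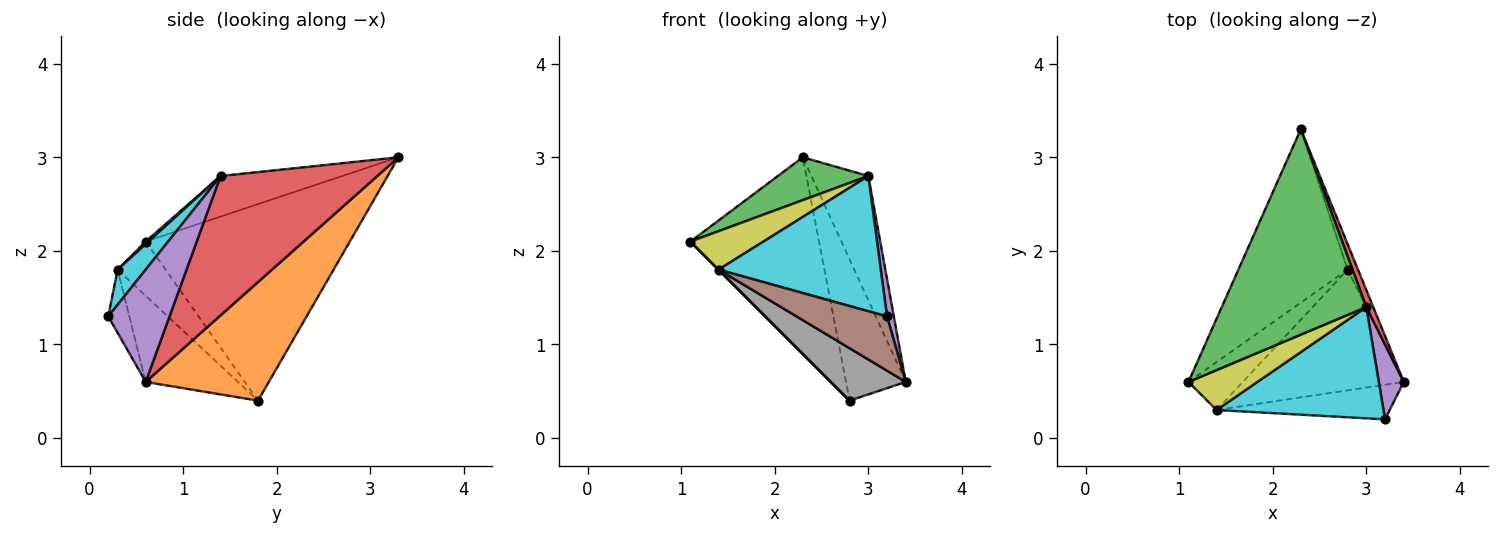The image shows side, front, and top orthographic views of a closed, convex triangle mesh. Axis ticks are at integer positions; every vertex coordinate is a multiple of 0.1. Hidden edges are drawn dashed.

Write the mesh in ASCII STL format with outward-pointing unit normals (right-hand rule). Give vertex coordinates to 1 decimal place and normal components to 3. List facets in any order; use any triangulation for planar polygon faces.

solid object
 facet normal -0.766 0.482 -0.425
  outer loop
   vertex 2.8 1.8 0.4
   vertex 1.1 0.6 2.1
   vertex 2.3 3.3 3.0
  endloop
 endfacet
 facet normal 0.897 0.435 -0.079
  outer loop
   vertex 2.8 1.8 0.4
   vertex 2.3 3.3 3.0
   vertex 3.4 0.6 0.6
  endloop
 endfacet
 facet normal -0.265 -0.197 0.944
  outer loop
   vertex 3.0 1.4 2.8
   vertex 2.3 3.3 3.0
   vertex 1.1 0.6 2.1
  endloop
 endfacet
 facet normal 0.939 0.341 0.047
  outer loop
   vertex 3.0 1.4 2.8
   vertex 3.4 0.6 0.6
   vertex 2.3 3.3 3.0
  endloop
 endfacet
 facet normal 0.970 -0.108 0.216
  outer loop
   vertex 3.2 0.2 1.3
   vertex 3.4 0.6 0.6
   vertex 3.0 1.4 2.8
  endloop
 endfacet
 facet normal -0.193 -0.827 -0.528
  outer loop
   vertex 1.4 0.3 1.8
   vertex 3.4 0.6 0.6
   vertex 3.2 0.2 1.3
  endloop
 endfacet
 facet normal -0.707 0.000 -0.707
  outer loop
   vertex 1.4 0.3 1.8
   vertex 1.1 0.6 2.1
   vertex 2.8 1.8 0.4
  endloop
 endfacet
 facet normal -0.440 -0.357 -0.824
  outer loop
   vertex 1.4 0.3 1.8
   vertex 2.8 1.8 0.4
   vertex 3.4 0.6 0.6
  endloop
 endfacet
 facet normal 0.027 -0.693 0.720
  outer loop
   vertex 1.4 0.3 1.8
   vertex 3.0 1.4 2.8
   vertex 1.1 0.6 2.1
  endloop
 endfacet
 facet normal 0.132 -0.765 0.630
  outer loop
   vertex 1.4 0.3 1.8
   vertex 3.2 0.2 1.3
   vertex 3.0 1.4 2.8
  endloop
 endfacet
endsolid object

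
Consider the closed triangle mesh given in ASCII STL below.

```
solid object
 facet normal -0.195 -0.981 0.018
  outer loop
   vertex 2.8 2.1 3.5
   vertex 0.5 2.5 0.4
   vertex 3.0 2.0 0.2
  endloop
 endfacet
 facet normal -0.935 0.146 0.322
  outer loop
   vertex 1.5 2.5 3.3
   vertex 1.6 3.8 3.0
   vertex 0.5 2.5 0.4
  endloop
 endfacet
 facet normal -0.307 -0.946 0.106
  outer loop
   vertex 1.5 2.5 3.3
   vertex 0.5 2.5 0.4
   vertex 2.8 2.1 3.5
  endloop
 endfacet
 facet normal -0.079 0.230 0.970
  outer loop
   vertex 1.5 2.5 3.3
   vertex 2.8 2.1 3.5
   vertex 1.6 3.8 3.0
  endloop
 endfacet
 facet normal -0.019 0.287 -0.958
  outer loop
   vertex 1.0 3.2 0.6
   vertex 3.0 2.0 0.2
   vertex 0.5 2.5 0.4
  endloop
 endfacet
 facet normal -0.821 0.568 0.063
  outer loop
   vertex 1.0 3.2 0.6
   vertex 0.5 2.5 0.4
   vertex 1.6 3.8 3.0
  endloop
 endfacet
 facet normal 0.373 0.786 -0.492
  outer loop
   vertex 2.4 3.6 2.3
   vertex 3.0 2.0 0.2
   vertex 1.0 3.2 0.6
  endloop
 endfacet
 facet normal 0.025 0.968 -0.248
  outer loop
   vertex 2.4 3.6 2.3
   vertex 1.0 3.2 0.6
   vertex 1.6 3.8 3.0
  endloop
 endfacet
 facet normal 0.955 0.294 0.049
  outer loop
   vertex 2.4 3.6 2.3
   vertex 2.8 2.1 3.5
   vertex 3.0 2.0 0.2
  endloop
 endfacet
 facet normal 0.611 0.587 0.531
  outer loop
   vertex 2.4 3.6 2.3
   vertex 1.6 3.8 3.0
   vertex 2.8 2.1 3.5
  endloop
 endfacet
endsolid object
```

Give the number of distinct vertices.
7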